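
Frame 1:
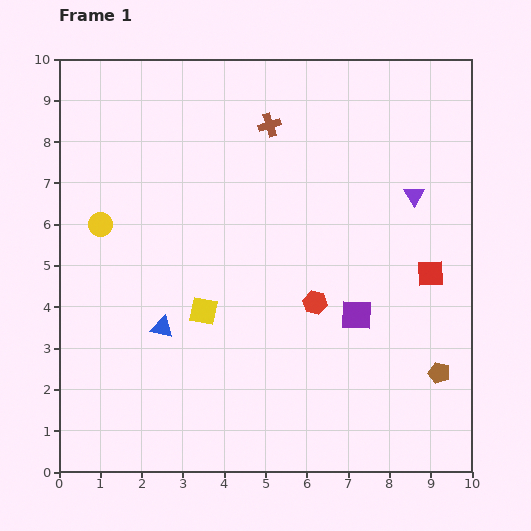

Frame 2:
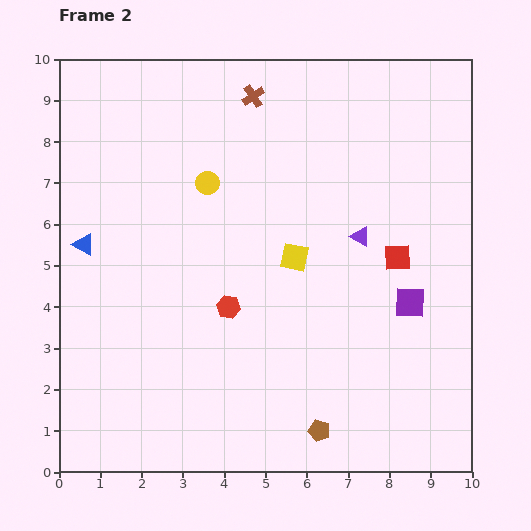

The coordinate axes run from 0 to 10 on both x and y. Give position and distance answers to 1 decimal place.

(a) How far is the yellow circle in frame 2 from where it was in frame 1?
2.8

The yellow circle moved from (1.0, 6.0) to (3.6, 7.0), a distance of √(2.6² + 1.0²) ≈ 2.8.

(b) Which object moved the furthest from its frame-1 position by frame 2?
the brown pentagon

(moved 3.2; next 2.8)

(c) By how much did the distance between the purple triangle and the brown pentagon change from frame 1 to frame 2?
+0.5

Distance in frame 1: 4.3. Distance in frame 2: 4.8.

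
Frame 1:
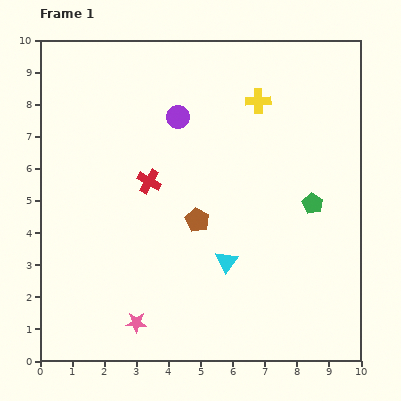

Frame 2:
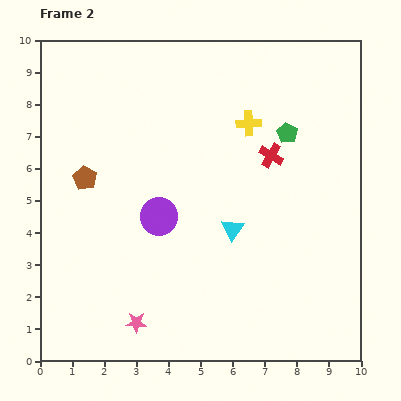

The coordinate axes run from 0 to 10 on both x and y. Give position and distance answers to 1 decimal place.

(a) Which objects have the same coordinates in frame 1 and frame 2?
the pink star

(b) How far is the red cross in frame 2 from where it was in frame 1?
3.9

The red cross moved from (3.4, 5.6) to (7.2, 6.4), a distance of √(3.8² + 0.8²) ≈ 3.9.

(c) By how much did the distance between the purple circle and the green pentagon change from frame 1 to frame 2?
-0.2

Distance in frame 1: 5.0. Distance in frame 2: 4.8.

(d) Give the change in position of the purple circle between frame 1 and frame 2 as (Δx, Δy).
(-0.6, -3.1)

The purple circle was at (4.3, 7.6) in frame 1 and (3.7, 4.5) in frame 2.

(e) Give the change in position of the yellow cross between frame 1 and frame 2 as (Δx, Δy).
(-0.3, -0.7)

The yellow cross was at (6.8, 8.1) in frame 1 and (6.5, 7.4) in frame 2.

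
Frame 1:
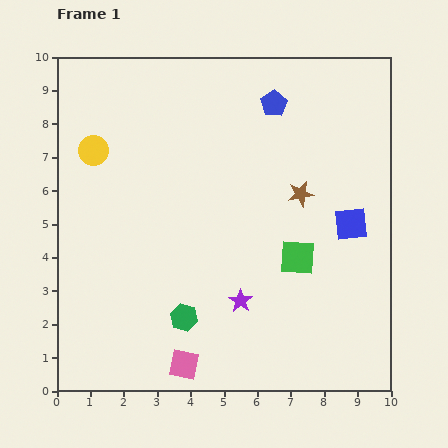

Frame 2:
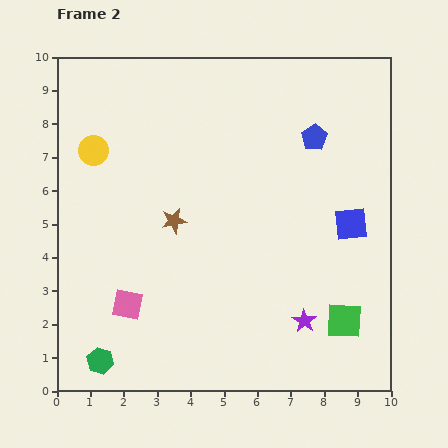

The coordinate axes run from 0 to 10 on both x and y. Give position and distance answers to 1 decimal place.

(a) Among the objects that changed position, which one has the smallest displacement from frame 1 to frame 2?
the blue pentagon

(moved 1.6)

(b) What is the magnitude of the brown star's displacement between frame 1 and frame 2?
3.9

The brown star moved from (7.3, 5.9) to (3.5, 5.1), a distance of √(3.8² + 0.8²) ≈ 3.9.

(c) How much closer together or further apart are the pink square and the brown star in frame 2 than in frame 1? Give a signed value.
-3.3

Distance in frame 1: 6.2. Distance in frame 2: 2.9.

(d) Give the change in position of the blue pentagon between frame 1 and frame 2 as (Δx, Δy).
(1.2, -1.0)

The blue pentagon was at (6.5, 8.6) in frame 1 and (7.7, 7.6) in frame 2.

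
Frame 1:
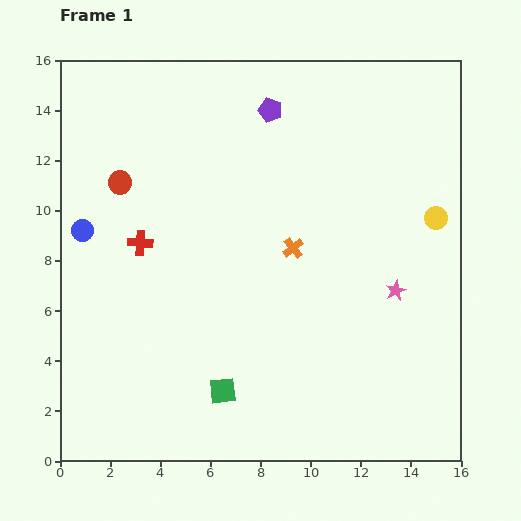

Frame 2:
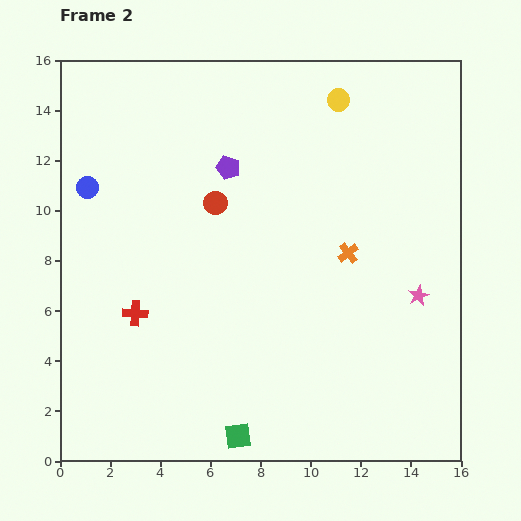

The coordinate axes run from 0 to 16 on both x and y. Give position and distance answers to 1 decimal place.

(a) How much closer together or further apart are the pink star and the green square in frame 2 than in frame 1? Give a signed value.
+1.1

Distance in frame 1: 8.0. Distance in frame 2: 9.1.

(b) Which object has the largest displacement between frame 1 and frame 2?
the yellow circle

(moved 6.1; next 3.9)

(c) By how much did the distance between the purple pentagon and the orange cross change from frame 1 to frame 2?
+0.3

Distance in frame 1: 5.6. Distance in frame 2: 5.9.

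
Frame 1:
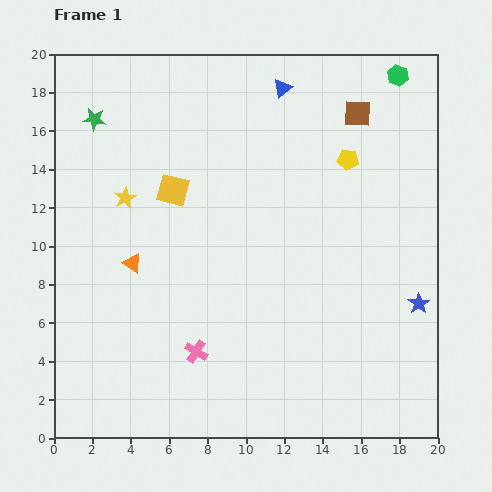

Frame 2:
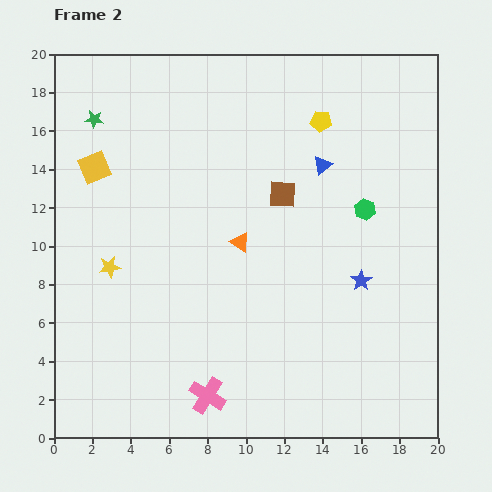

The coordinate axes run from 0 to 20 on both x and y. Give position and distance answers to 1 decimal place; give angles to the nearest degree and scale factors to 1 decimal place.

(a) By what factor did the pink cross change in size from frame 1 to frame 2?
1.6×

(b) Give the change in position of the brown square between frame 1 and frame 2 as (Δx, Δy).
(-3.9, -4.2)

The brown square was at (15.8, 16.9) in frame 1 and (11.9, 12.7) in frame 2.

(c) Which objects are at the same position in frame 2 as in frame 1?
the green star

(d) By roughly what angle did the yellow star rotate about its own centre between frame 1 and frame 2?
19° clockwise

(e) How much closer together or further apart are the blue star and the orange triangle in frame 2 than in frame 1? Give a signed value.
-8.4

Distance in frame 1: 15.0. Distance in frame 2: 6.6.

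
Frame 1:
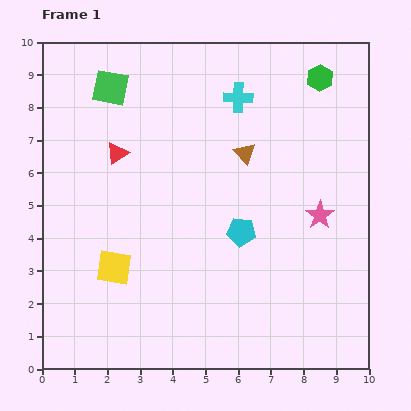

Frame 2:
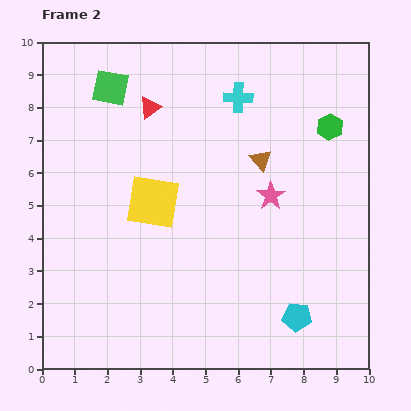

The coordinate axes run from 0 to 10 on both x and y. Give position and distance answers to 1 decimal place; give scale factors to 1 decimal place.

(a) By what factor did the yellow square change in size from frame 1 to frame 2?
1.5×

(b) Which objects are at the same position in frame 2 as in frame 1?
the cyan cross, the green square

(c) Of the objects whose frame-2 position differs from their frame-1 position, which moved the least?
the brown triangle

(moved 0.5)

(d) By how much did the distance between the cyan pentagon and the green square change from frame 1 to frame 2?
+3.1

Distance in frame 1: 5.9. Distance in frame 2: 9.0.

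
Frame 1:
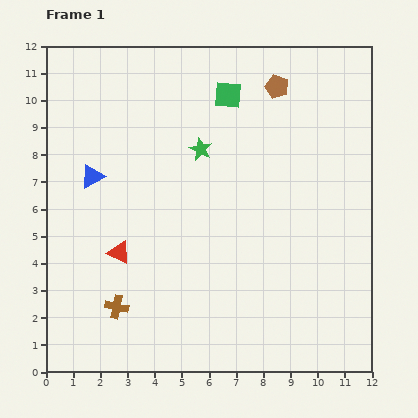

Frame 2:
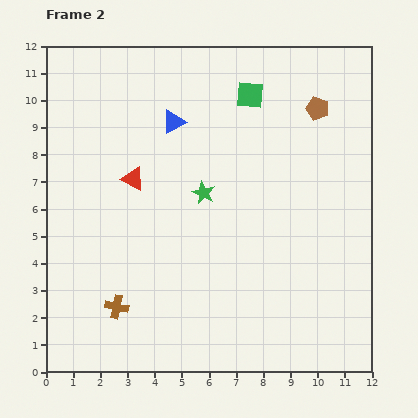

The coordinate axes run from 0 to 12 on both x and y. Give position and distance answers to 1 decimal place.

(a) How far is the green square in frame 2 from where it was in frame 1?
0.8

The green square moved from (6.7, 10.2) to (7.5, 10.2), a distance of √(0.8² + 0.0²) ≈ 0.8.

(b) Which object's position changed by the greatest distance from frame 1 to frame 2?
the blue triangle

(moved 3.6; next 2.7)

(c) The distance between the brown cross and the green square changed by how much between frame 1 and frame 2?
+0.4

Distance in frame 1: 8.8. Distance in frame 2: 9.2.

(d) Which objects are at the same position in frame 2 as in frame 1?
the brown cross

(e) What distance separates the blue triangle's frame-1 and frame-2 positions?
3.6

The blue triangle moved from (1.7, 7.2) to (4.7, 9.2), a distance of √(3.0² + 2.0²) ≈ 3.6.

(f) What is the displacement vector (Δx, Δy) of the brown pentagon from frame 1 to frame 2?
(1.5, -0.8)

The brown pentagon was at (8.5, 10.5) in frame 1 and (10.0, 9.7) in frame 2.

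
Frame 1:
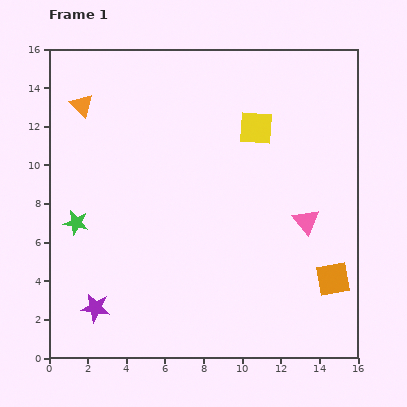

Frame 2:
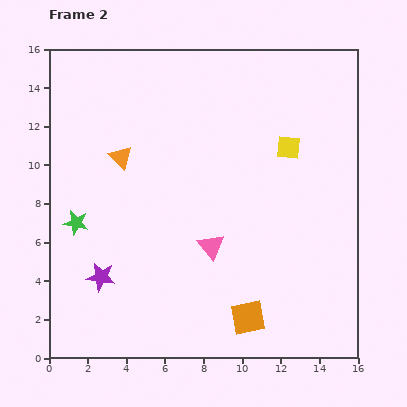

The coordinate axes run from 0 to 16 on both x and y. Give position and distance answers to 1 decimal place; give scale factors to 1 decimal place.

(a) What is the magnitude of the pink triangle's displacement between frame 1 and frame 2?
5.1

The pink triangle moved from (13.3, 7.1) to (8.4, 5.8), a distance of √(4.9² + 1.3²) ≈ 5.1.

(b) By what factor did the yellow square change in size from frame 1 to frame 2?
0.7×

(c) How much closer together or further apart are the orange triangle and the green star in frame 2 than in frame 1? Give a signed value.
-2.0

Distance in frame 1: 6.1. Distance in frame 2: 4.1.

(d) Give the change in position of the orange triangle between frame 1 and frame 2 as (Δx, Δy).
(2.0, -2.7)

The orange triangle was at (1.7, 13.1) in frame 1 and (3.7, 10.4) in frame 2.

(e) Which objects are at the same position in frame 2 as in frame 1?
the green star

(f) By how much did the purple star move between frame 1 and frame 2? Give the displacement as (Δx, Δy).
(0.3, 1.6)

The purple star was at (2.4, 2.6) in frame 1 and (2.7, 4.2) in frame 2.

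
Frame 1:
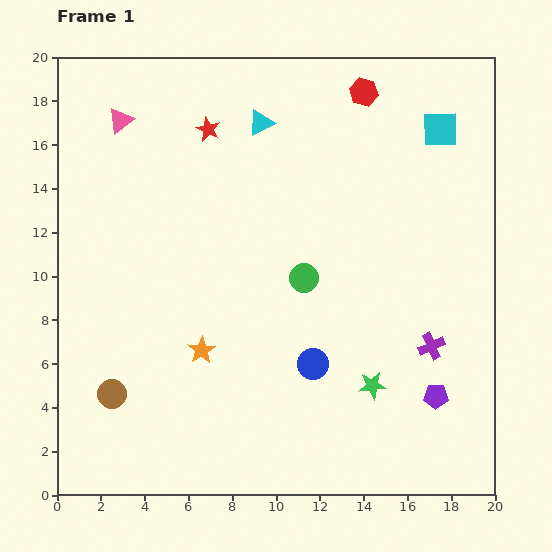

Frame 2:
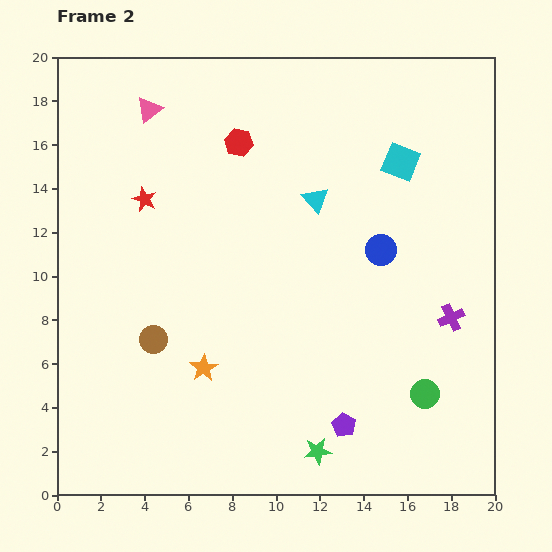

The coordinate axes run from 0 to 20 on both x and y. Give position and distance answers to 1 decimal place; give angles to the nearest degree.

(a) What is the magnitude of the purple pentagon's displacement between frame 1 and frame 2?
4.4

The purple pentagon moved from (17.3, 4.5) to (13.1, 3.2), a distance of √(4.2² + 1.3²) ≈ 4.4.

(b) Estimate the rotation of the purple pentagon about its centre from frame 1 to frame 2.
28° clockwise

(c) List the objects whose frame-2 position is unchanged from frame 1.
none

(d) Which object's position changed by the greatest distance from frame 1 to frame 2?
the green circle

(moved 7.6; next 6.1)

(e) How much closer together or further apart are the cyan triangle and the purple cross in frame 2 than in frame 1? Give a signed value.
-4.6

Distance in frame 1: 12.8. Distance in frame 2: 8.2.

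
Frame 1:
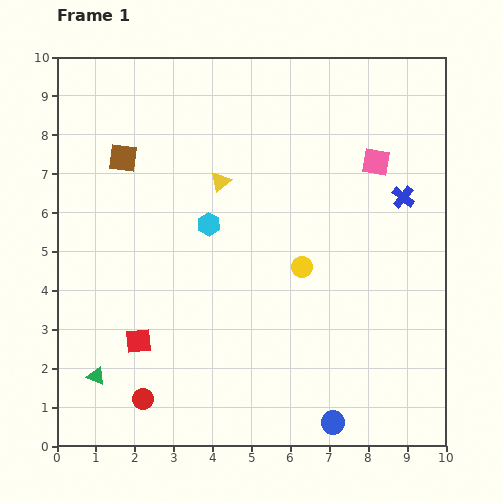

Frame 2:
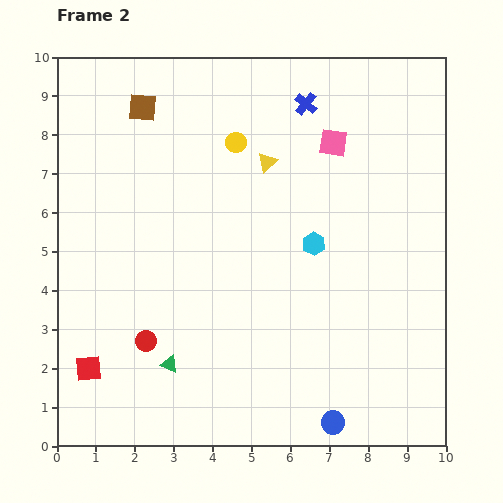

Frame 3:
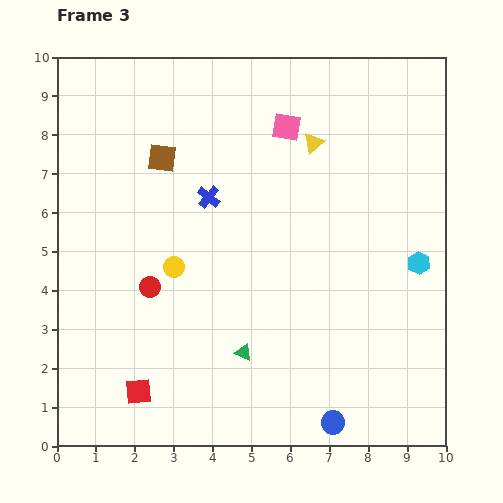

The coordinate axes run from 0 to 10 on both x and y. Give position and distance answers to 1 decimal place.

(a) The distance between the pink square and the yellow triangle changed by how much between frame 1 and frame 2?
-2.2

Distance in frame 1: 4.0. Distance in frame 2: 1.8.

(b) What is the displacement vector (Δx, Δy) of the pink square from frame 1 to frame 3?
(-2.3, 0.9)

The pink square was at (8.2, 7.3) in frame 1 and (5.9, 8.2) in frame 3.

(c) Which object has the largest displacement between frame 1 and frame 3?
the cyan hexagon

(moved 5.5; next 5.0)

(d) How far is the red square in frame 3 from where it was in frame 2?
1.4

The red square moved from (0.8, 2.0) to (2.1, 1.4), a distance of √(1.3² + 0.6²) ≈ 1.4.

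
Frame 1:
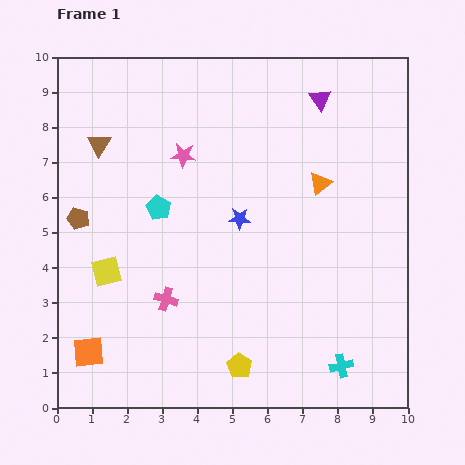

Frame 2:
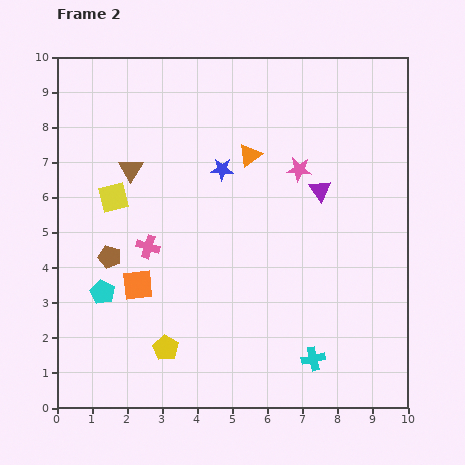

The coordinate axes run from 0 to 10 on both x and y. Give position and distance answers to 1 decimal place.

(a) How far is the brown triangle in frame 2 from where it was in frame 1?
1.1

The brown triangle moved from (1.2, 7.5) to (2.1, 6.8), a distance of √(0.9² + 0.7²) ≈ 1.1.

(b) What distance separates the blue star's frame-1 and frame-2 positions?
1.5

The blue star moved from (5.2, 5.4) to (4.7, 6.8), a distance of √(0.5² + 1.4²) ≈ 1.5.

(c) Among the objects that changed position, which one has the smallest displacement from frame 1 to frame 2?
the cyan cross

(moved 0.8)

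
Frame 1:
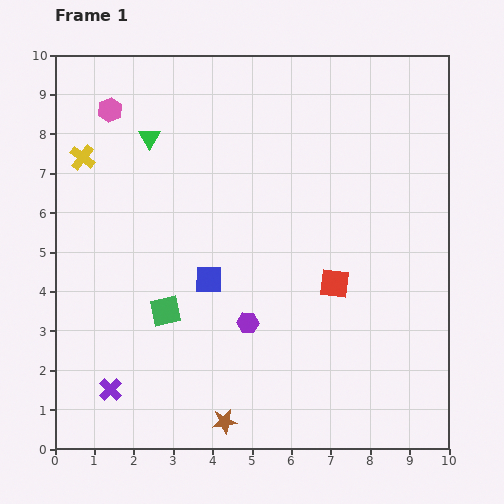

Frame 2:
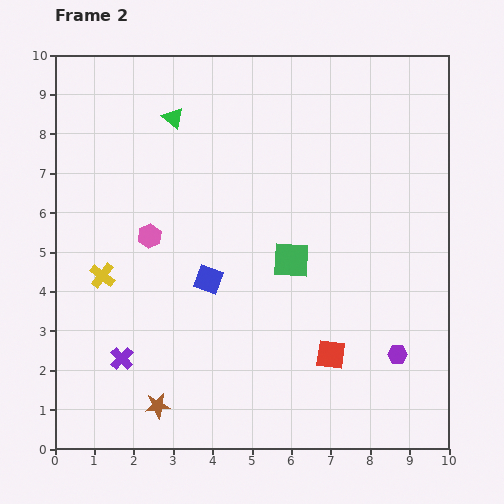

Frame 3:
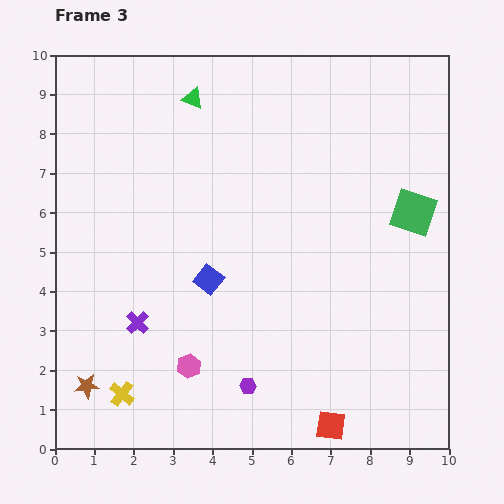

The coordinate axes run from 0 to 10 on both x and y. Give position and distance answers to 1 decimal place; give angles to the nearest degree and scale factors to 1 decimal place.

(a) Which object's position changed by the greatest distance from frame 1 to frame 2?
the purple hexagon

(moved 3.9; next 3.5)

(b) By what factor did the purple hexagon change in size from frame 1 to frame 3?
0.8×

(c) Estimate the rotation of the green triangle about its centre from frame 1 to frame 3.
38° counter-clockwise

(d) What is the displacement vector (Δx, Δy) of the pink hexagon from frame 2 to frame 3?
(1.0, -3.3)

The pink hexagon was at (2.4, 5.4) in frame 2 and (3.4, 2.1) in frame 3.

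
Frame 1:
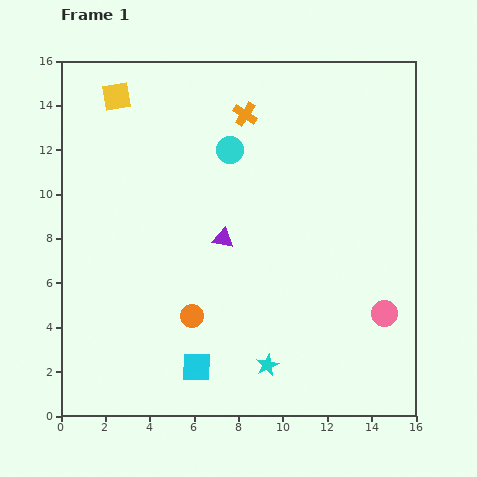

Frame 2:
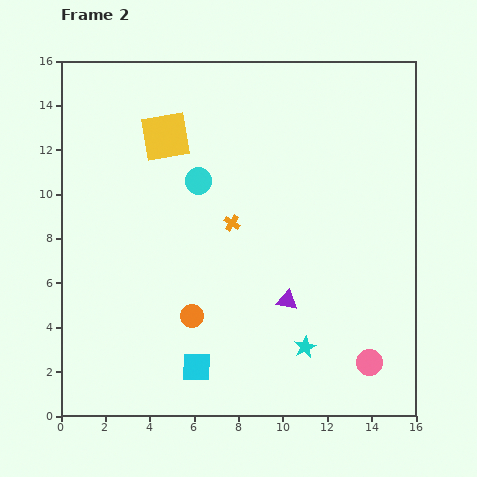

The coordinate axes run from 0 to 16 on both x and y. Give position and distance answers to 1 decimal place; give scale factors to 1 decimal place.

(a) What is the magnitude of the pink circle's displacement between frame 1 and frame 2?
2.3

The pink circle moved from (14.6, 4.6) to (13.9, 2.4), a distance of √(0.7² + 2.2²) ≈ 2.3.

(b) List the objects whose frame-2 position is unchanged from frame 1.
the orange circle, the cyan square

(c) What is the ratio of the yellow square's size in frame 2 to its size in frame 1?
1.7×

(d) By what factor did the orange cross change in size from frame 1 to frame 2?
0.7×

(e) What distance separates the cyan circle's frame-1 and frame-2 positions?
2.0

The cyan circle moved from (7.6, 12.0) to (6.2, 10.6), a distance of √(1.4² + 1.4²) ≈ 2.0.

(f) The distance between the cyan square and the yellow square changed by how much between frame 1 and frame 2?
-2.2

Distance in frame 1: 12.7. Distance in frame 2: 10.5.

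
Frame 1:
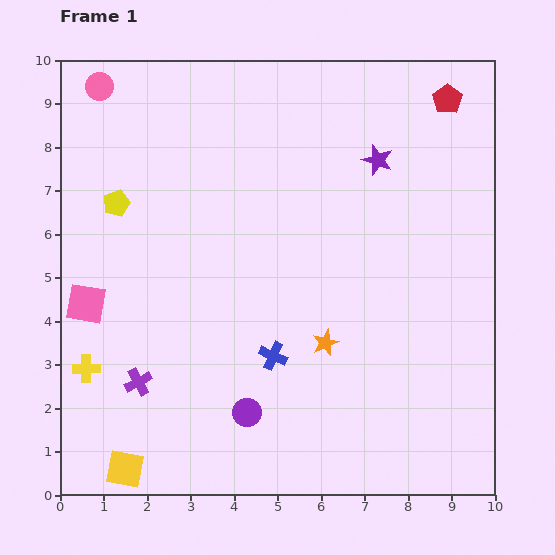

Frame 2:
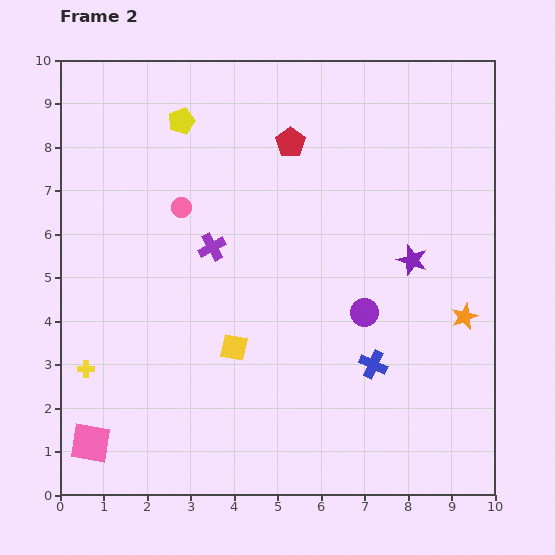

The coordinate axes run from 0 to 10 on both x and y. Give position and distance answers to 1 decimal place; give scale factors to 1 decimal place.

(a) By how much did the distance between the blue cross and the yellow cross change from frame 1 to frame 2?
+2.3

Distance in frame 1: 4.3. Distance in frame 2: 6.6.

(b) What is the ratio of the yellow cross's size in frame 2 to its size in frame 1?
0.6×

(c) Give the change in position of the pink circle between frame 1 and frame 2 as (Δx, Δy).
(1.9, -2.8)

The pink circle was at (0.9, 9.4) in frame 1 and (2.8, 6.6) in frame 2.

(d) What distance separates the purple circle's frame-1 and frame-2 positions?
3.5

The purple circle moved from (4.3, 1.9) to (7.0, 4.2), a distance of √(2.7² + 2.3²) ≈ 3.5.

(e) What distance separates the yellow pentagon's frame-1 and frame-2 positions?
2.4

The yellow pentagon moved from (1.3, 6.7) to (2.8, 8.6), a distance of √(1.5² + 1.9²) ≈ 2.4.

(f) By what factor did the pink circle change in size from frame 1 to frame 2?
0.7×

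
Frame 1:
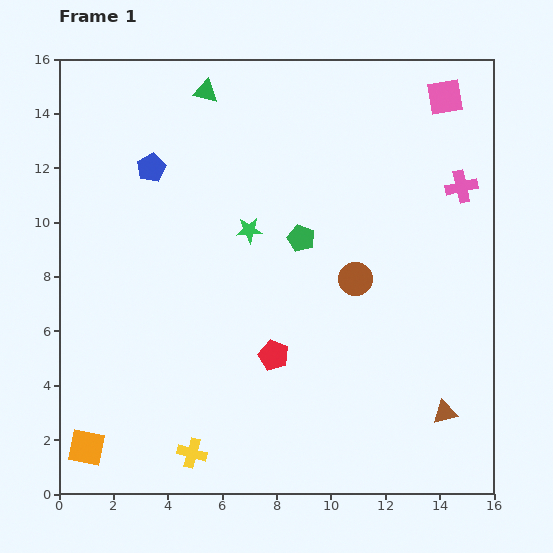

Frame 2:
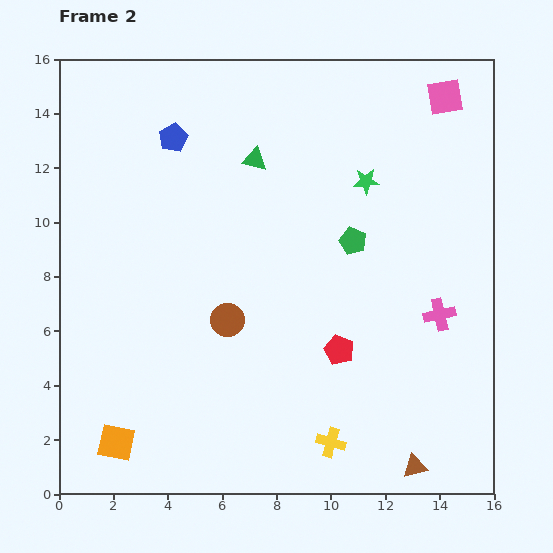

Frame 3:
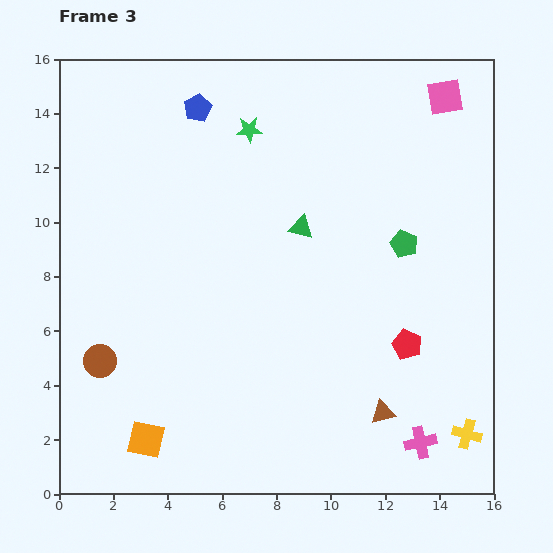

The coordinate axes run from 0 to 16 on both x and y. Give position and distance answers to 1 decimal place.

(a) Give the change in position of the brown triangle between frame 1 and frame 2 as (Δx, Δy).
(-1.1, -2.0)

The brown triangle was at (14.2, 3.0) in frame 1 and (13.1, 1.0) in frame 2.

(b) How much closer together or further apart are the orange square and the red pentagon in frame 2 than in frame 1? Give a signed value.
+1.2

Distance in frame 1: 7.7. Distance in frame 2: 8.9.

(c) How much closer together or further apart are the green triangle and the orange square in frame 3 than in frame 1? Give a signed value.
-4.1

Distance in frame 1: 13.8. Distance in frame 3: 9.7.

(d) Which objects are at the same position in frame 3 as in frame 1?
the pink square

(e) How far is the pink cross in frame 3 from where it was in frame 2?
4.8

The pink cross moved from (14.0, 6.6) to (13.3, 1.9), a distance of √(0.7² + 4.7²) ≈ 4.8.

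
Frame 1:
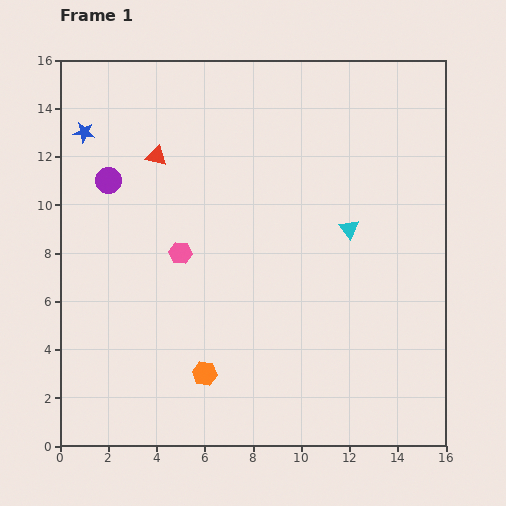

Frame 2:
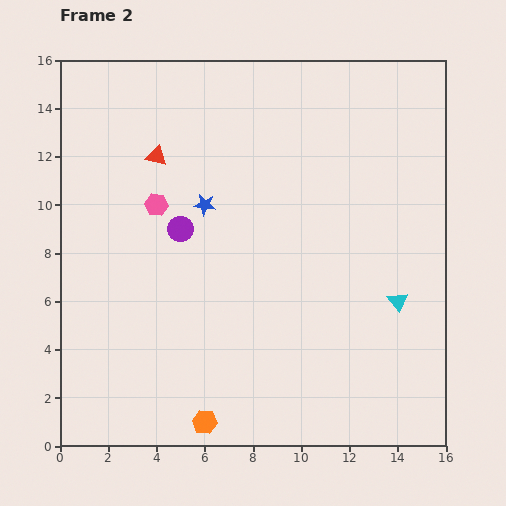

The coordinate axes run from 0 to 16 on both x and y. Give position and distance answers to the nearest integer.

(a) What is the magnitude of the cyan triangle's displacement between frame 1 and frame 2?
4

The cyan triangle moved from (12, 9) to (14, 6), a distance of √(2² + 3²) ≈ 4.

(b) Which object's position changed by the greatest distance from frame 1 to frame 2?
the blue star

(moved 6; next 4)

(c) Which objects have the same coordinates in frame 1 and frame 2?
the red triangle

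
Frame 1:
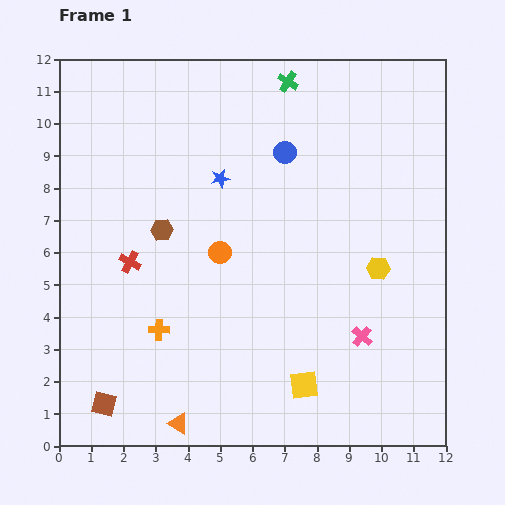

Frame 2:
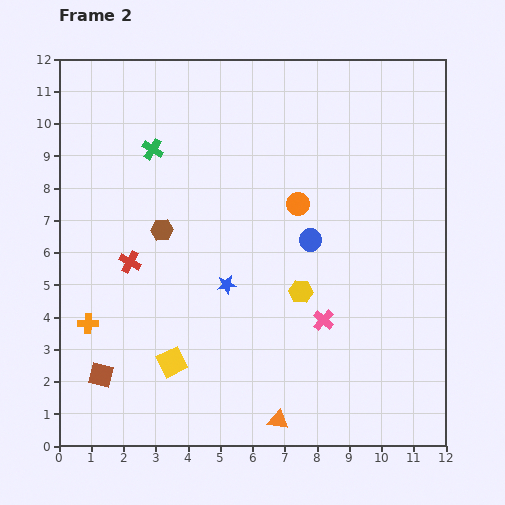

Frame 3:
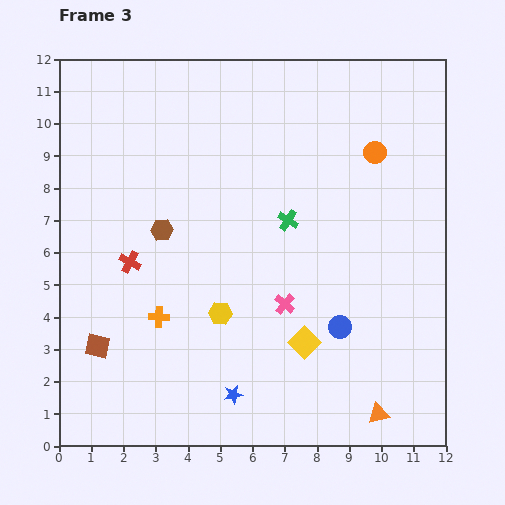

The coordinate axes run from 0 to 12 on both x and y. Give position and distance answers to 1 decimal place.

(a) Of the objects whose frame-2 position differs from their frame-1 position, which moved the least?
the brown square

(moved 0.9)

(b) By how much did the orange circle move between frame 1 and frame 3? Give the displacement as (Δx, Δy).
(4.8, 3.1)

The orange circle was at (5.0, 6.0) in frame 1 and (9.8, 9.1) in frame 3.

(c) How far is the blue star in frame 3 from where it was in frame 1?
6.7

The blue star moved from (5.0, 8.3) to (5.4, 1.6), a distance of √(0.4² + 6.7²) ≈ 6.7.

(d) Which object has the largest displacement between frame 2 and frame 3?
the green cross

(moved 4.7; next 4.1)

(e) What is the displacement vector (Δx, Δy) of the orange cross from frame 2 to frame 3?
(2.2, 0.2)

The orange cross was at (0.9, 3.8) in frame 2 and (3.1, 4.0) in frame 3.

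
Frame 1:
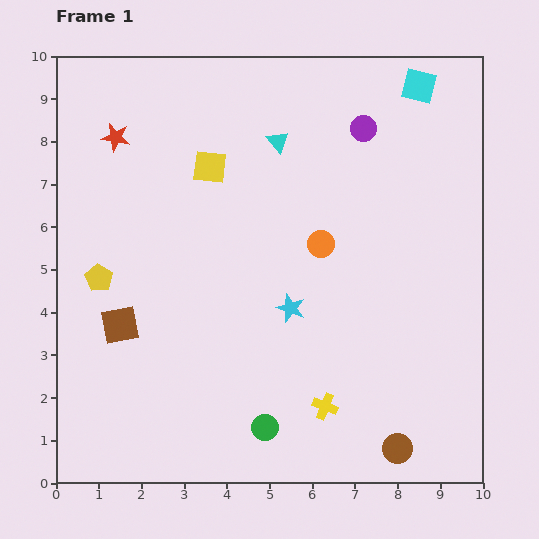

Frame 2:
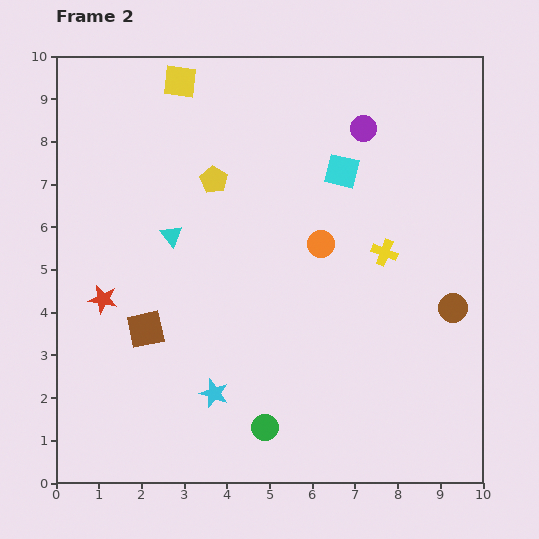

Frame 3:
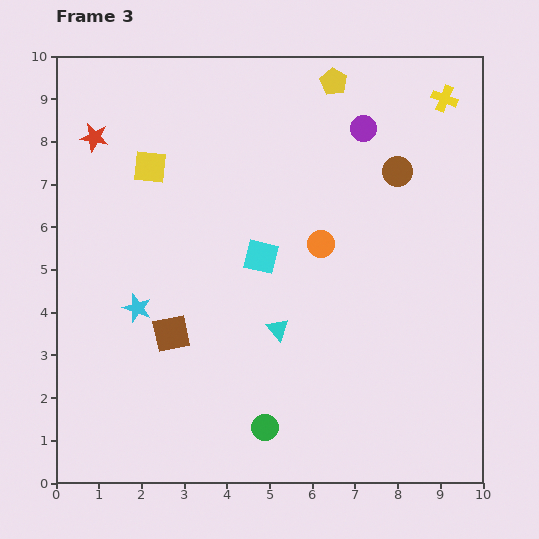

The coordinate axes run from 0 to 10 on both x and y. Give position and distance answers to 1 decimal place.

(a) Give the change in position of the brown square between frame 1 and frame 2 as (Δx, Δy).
(0.6, -0.1)

The brown square was at (1.5, 3.7) in frame 1 and (2.1, 3.6) in frame 2.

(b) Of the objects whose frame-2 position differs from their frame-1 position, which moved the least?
the brown square

(moved 0.6)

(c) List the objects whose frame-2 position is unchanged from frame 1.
the orange circle, the purple circle, the green circle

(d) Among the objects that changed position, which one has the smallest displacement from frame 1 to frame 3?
the red star

(moved 0.5)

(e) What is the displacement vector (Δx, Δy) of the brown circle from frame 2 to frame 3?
(-1.3, 3.2)

The brown circle was at (9.3, 4.1) in frame 2 and (8.0, 7.3) in frame 3.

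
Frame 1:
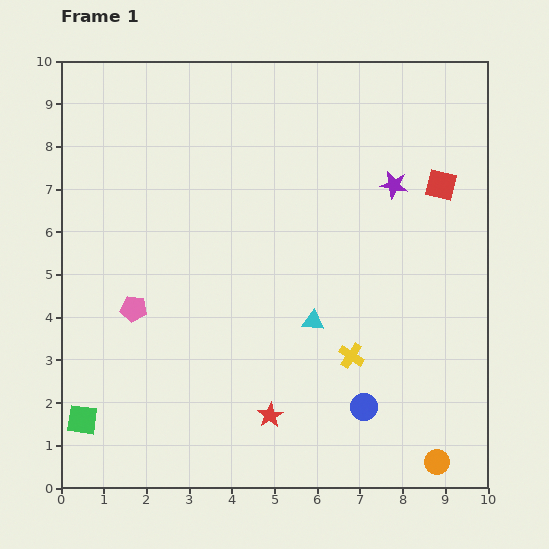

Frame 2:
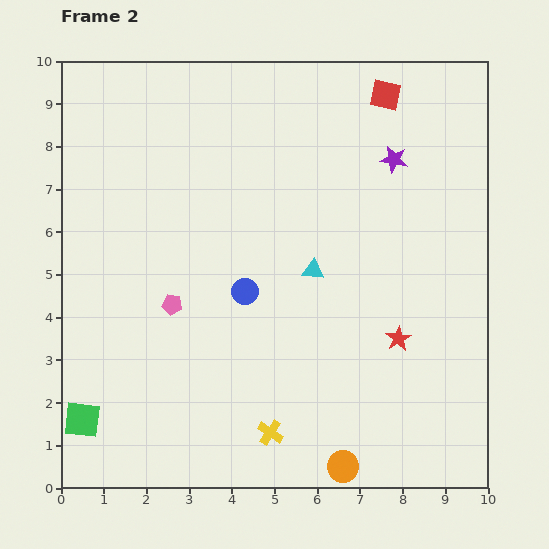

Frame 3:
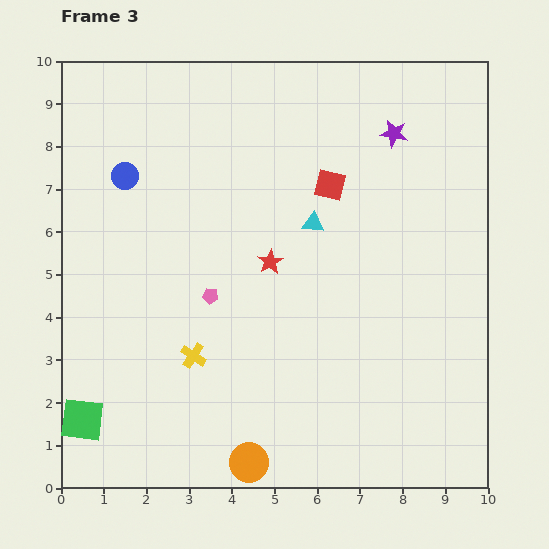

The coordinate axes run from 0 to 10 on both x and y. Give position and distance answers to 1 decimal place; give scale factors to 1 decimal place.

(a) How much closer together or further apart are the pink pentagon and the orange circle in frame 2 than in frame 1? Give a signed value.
-2.5

Distance in frame 1: 8.0. Distance in frame 2: 5.5.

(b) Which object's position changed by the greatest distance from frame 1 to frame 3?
the blue circle

(moved 7.8; next 4.4)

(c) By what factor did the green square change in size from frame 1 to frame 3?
1.4×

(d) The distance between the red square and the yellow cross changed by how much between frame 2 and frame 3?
-3.2

Distance in frame 2: 8.3. Distance in frame 3: 5.1.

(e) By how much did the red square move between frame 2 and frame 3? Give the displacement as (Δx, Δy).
(-1.3, -2.1)

The red square was at (7.6, 9.2) in frame 2 and (6.3, 7.1) in frame 3.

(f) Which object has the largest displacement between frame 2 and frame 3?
the blue circle

(moved 3.9; next 3.5)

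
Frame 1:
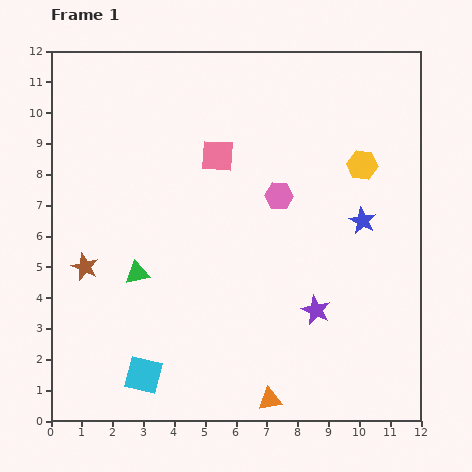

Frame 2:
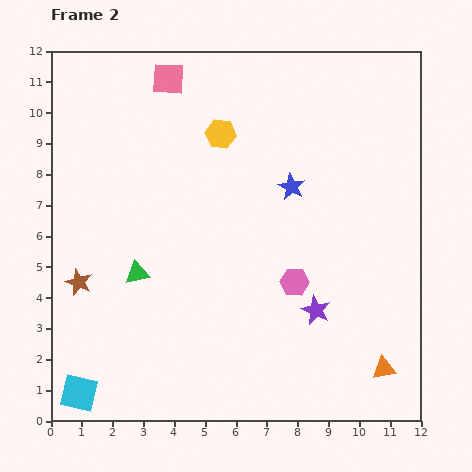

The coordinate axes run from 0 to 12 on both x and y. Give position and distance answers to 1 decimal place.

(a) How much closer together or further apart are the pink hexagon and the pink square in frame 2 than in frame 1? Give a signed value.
+5.4

Distance in frame 1: 2.4. Distance in frame 2: 7.8.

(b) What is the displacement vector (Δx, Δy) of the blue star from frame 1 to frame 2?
(-2.3, 1.1)

The blue star was at (10.1, 6.5) in frame 1 and (7.8, 7.6) in frame 2.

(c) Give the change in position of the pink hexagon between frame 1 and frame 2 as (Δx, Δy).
(0.5, -2.8)

The pink hexagon was at (7.4, 7.3) in frame 1 and (7.9, 4.5) in frame 2.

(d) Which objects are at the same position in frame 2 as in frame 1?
the green triangle, the purple star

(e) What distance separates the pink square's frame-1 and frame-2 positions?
3.0

The pink square moved from (5.4, 8.6) to (3.8, 11.1), a distance of √(1.6² + 2.5²) ≈ 3.0.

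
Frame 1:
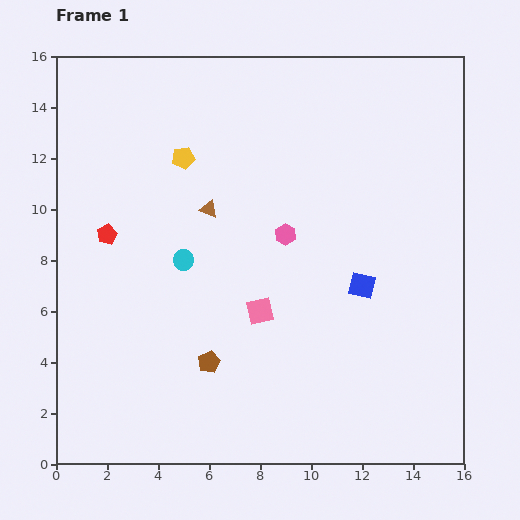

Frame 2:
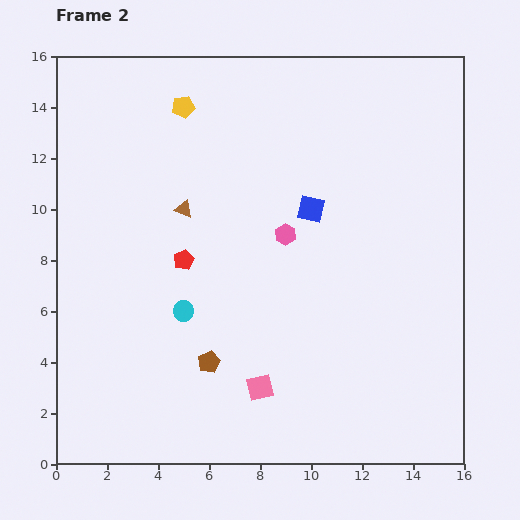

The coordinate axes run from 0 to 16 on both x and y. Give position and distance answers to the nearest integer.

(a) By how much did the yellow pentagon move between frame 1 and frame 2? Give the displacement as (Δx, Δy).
(0, 2)

The yellow pentagon was at (5, 12) in frame 1 and (5, 14) in frame 2.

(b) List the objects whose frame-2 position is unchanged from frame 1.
the brown pentagon, the pink hexagon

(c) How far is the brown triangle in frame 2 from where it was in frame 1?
1

The brown triangle moved from (6, 10) to (5, 10), a distance of √(1² + 0²) ≈ 1.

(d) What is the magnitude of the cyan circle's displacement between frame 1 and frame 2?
2

The cyan circle moved from (5, 8) to (5, 6), a distance of √(0² + 2²) ≈ 2.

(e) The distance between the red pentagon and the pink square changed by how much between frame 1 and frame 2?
-1

Distance in frame 1: 7. Distance in frame 2: 6.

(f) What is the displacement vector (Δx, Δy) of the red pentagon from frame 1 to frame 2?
(3, -1)

The red pentagon was at (2, 9) in frame 1 and (5, 8) in frame 2.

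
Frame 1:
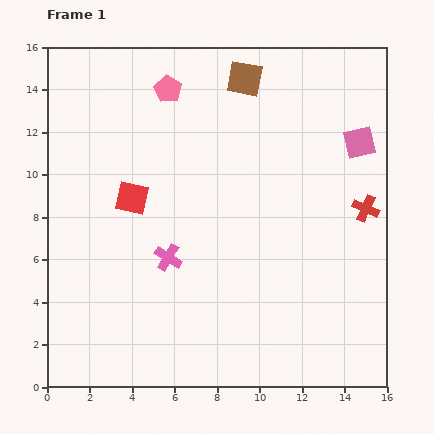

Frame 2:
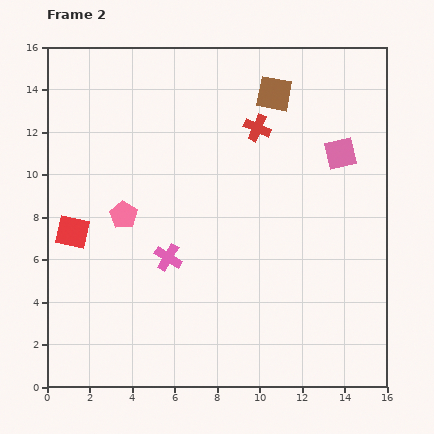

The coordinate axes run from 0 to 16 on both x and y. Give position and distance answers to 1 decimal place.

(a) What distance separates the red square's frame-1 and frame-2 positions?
3.2

The red square moved from (4.0, 8.9) to (1.2, 7.3), a distance of √(2.8² + 1.6²) ≈ 3.2.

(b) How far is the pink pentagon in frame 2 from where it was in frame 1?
6.3

The pink pentagon moved from (5.7, 14.0) to (3.6, 8.1), a distance of √(2.1² + 5.9²) ≈ 6.3.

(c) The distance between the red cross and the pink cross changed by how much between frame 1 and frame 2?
-2.2

Distance in frame 1: 9.6. Distance in frame 2: 7.4.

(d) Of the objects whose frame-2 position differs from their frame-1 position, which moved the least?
the pink square

(moved 1.0)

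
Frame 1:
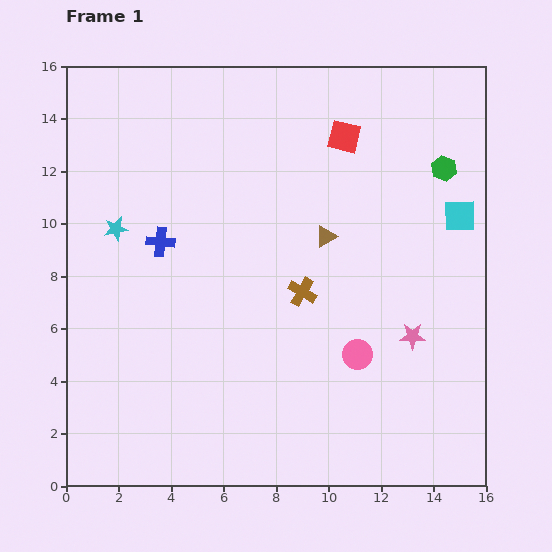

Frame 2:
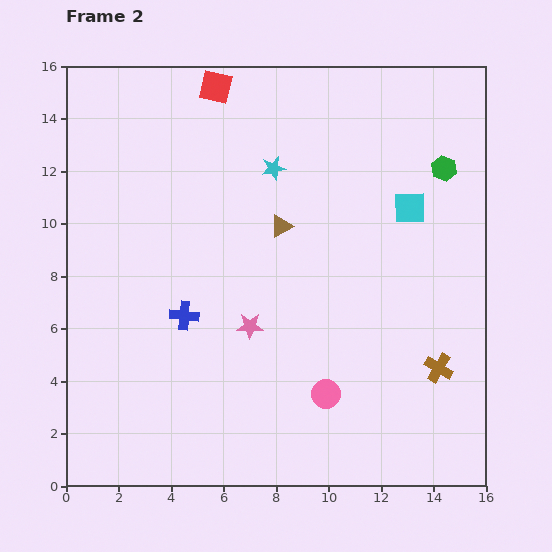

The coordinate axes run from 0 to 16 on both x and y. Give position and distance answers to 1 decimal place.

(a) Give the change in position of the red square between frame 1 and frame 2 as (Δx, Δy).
(-4.9, 1.9)

The red square was at (10.6, 13.3) in frame 1 and (5.7, 15.2) in frame 2.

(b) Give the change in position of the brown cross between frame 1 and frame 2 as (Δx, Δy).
(5.2, -2.9)

The brown cross was at (9.0, 7.4) in frame 1 and (14.2, 4.5) in frame 2.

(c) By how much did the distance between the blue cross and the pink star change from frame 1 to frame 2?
-7.8

Distance in frame 1: 10.3. Distance in frame 2: 2.5.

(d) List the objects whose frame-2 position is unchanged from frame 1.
the green hexagon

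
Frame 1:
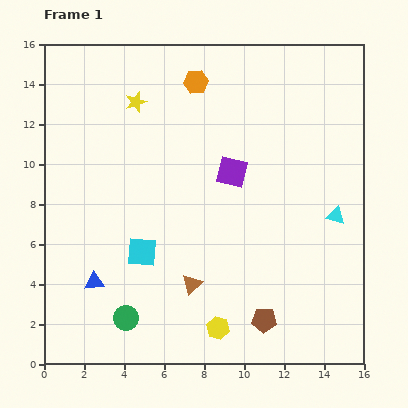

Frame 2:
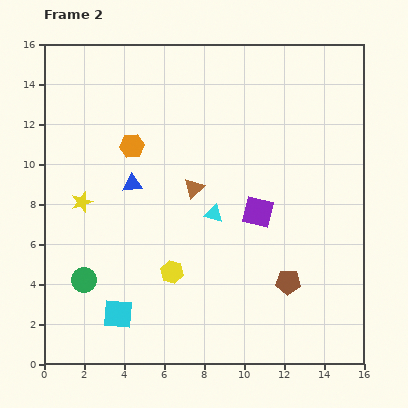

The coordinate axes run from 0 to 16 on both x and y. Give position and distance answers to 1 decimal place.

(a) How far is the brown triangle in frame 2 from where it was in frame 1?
4.8

The brown triangle moved from (7.4, 4.0) to (7.5, 8.8), a distance of √(0.1² + 4.8²) ≈ 4.8.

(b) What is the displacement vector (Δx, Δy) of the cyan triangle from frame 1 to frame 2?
(-6.1, 0.1)

The cyan triangle was at (14.6, 7.4) in frame 1 and (8.5, 7.5) in frame 2.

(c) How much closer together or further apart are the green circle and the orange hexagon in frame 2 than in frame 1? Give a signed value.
-5.2

Distance in frame 1: 12.3. Distance in frame 2: 7.1.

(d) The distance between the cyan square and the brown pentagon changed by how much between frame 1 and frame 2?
+1.6

Distance in frame 1: 7.0. Distance in frame 2: 8.6.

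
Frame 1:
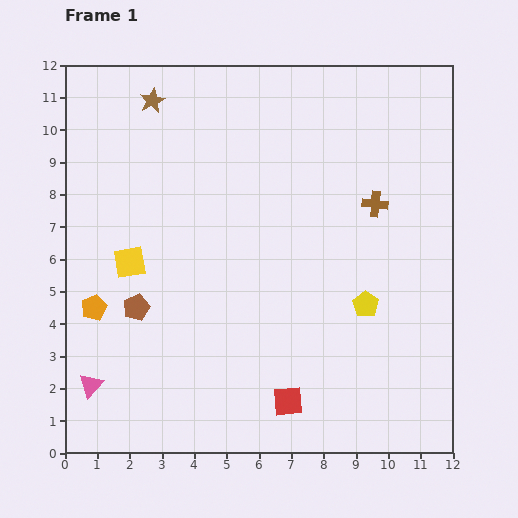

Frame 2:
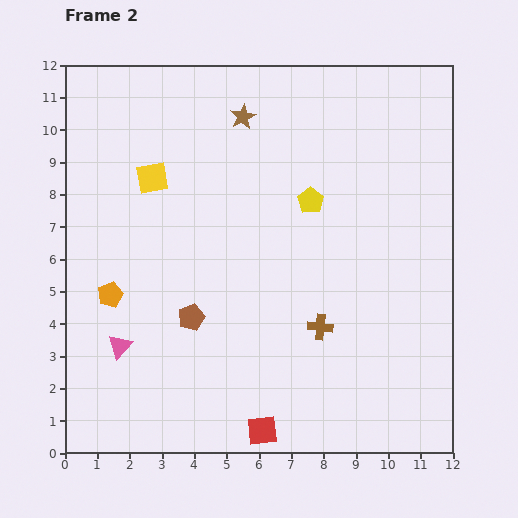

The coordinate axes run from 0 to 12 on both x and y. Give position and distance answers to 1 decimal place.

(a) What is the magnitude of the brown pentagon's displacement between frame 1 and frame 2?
1.7

The brown pentagon moved from (2.2, 4.5) to (3.9, 4.2), a distance of √(1.7² + 0.3²) ≈ 1.7.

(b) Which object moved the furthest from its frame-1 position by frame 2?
the brown cross

(moved 4.2; next 3.6)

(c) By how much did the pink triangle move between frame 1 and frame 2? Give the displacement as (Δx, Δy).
(0.9, 1.2)

The pink triangle was at (0.8, 2.1) in frame 1 and (1.7, 3.3) in frame 2.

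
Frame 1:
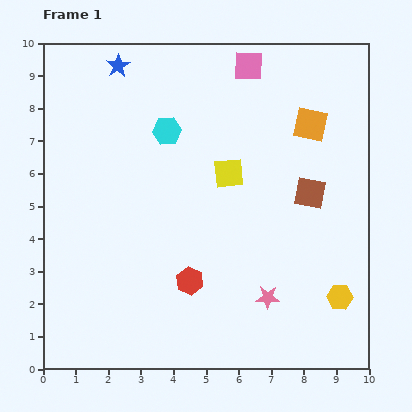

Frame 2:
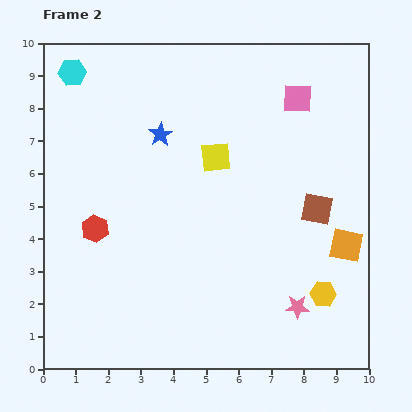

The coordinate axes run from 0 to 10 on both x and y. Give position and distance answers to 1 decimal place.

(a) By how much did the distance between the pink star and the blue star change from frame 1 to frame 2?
-1.7

Distance in frame 1: 8.5. Distance in frame 2: 6.8.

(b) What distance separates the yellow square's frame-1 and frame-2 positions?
0.6

The yellow square moved from (5.7, 6.0) to (5.3, 6.5), a distance of √(0.4² + 0.5²) ≈ 0.6.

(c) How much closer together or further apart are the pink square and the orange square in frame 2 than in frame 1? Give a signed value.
+2.1

Distance in frame 1: 2.6. Distance in frame 2: 4.7.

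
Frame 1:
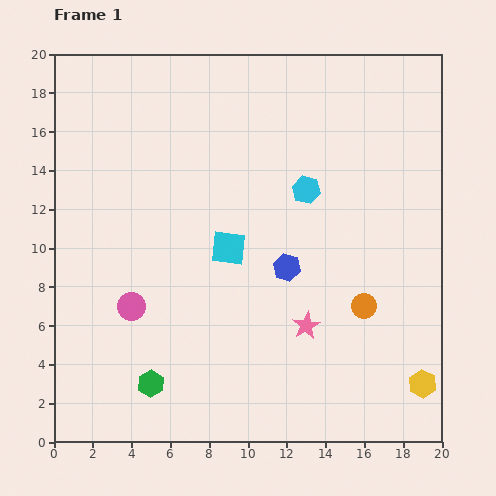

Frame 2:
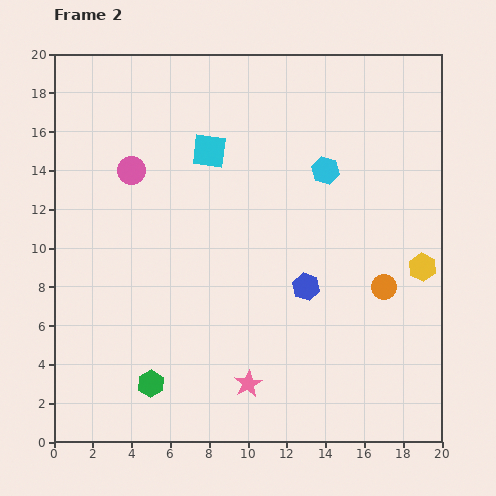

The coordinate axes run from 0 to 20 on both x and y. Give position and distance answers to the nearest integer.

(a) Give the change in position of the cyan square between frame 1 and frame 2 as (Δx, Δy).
(-1, 5)

The cyan square was at (9, 10) in frame 1 and (8, 15) in frame 2.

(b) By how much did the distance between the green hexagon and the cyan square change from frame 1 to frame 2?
+4

Distance in frame 1: 8. Distance in frame 2: 12.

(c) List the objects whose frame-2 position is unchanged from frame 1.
the green hexagon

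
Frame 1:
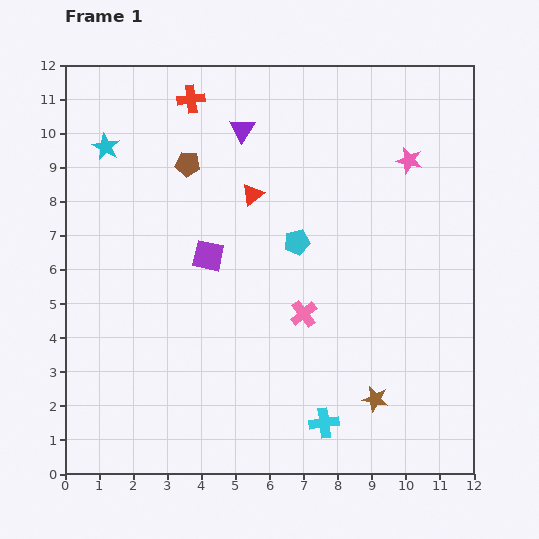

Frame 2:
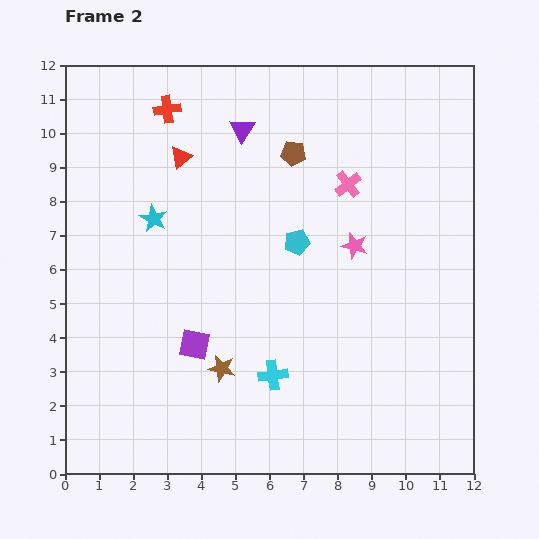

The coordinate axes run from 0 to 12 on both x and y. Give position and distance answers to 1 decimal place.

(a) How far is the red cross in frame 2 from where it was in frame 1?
0.8

The red cross moved from (3.7, 11.0) to (3.0, 10.7), a distance of √(0.7² + 0.3²) ≈ 0.8.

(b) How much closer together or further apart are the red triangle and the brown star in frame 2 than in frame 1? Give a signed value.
-0.7

Distance in frame 1: 7.0. Distance in frame 2: 6.3.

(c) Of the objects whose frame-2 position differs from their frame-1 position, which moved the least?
the red cross

(moved 0.8)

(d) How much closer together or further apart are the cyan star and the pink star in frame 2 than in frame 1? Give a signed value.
-2.9

Distance in frame 1: 8.9. Distance in frame 2: 6.0.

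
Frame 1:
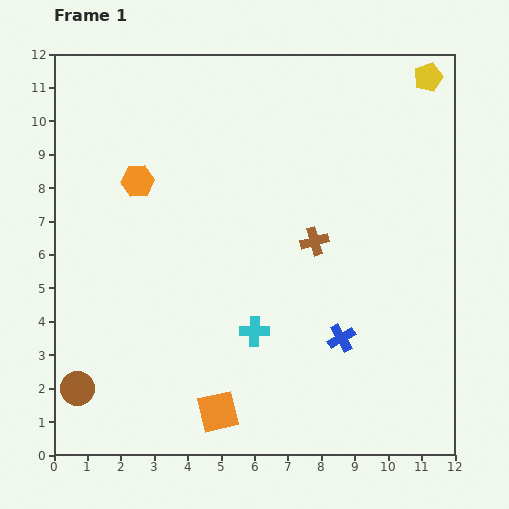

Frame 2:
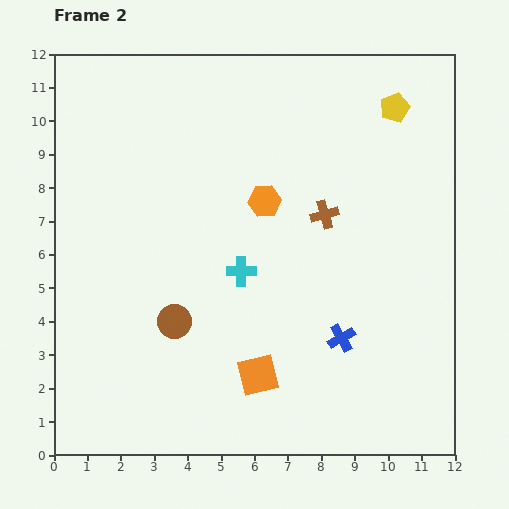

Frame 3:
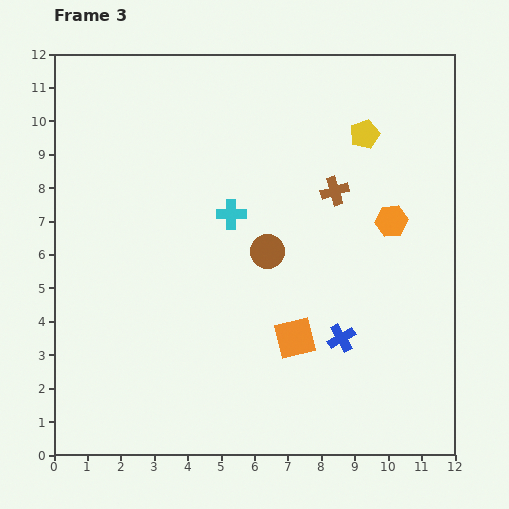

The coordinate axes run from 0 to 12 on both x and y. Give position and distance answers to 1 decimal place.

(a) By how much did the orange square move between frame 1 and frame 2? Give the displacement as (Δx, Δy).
(1.2, 1.1)

The orange square was at (4.9, 1.3) in frame 1 and (6.1, 2.4) in frame 2.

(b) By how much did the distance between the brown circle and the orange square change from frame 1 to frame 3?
-1.6

Distance in frame 1: 4.3. Distance in frame 3: 2.7.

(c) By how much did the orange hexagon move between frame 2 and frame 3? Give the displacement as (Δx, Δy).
(3.8, -0.6)

The orange hexagon was at (6.3, 7.6) in frame 2 and (10.1, 7.0) in frame 3.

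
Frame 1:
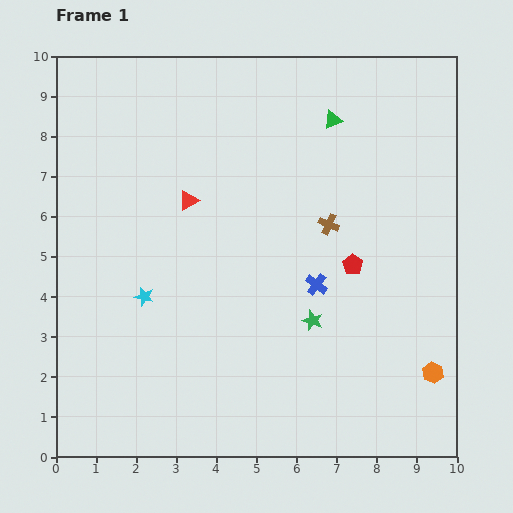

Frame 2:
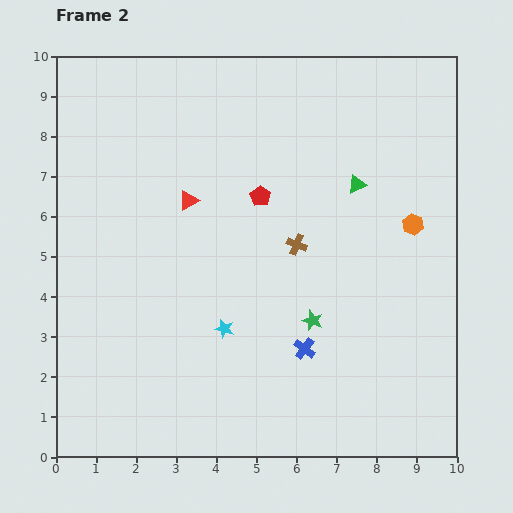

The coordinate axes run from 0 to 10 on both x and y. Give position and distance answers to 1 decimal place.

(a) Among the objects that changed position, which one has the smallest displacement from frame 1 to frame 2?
the brown cross

(moved 0.9)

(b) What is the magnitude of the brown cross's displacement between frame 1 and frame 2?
0.9

The brown cross moved from (6.8, 5.8) to (6.0, 5.3), a distance of √(0.8² + 0.5²) ≈ 0.9.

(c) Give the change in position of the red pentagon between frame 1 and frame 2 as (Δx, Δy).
(-2.3, 1.7)

The red pentagon was at (7.4, 4.8) in frame 1 and (5.1, 6.5) in frame 2.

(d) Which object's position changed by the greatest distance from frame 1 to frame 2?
the orange hexagon

(moved 3.7; next 2.9)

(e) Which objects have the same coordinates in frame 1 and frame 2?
the red triangle, the green star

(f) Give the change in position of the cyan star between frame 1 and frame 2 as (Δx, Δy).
(2.0, -0.8)

The cyan star was at (2.2, 4.0) in frame 1 and (4.2, 3.2) in frame 2.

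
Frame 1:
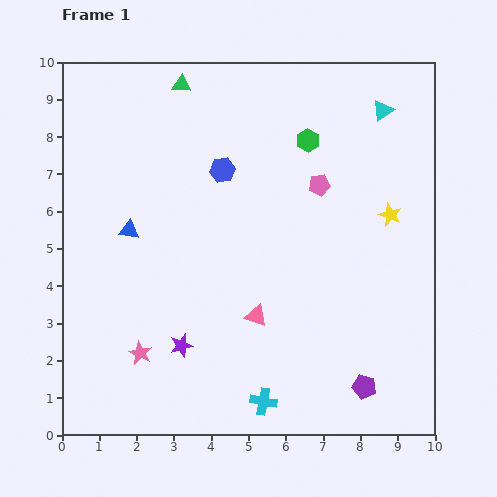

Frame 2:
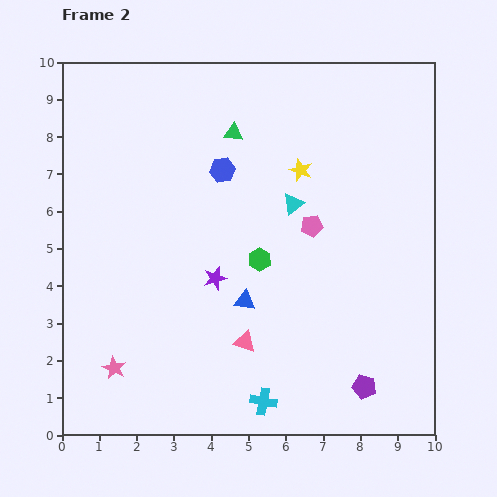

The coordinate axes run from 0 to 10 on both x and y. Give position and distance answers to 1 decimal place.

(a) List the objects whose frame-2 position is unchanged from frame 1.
the purple pentagon, the cyan cross, the blue hexagon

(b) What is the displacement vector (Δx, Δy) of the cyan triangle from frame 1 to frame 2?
(-2.4, -2.5)

The cyan triangle was at (8.6, 8.7) in frame 1 and (6.2, 6.2) in frame 2.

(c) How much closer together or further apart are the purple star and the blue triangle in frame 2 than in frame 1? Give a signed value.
-2.4

Distance in frame 1: 3.4. Distance in frame 2: 1.0.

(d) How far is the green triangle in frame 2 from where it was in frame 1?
1.9

The green triangle moved from (3.2, 9.4) to (4.6, 8.1), a distance of √(1.4² + 1.3²) ≈ 1.9.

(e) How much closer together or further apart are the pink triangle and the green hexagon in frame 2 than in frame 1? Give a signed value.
-2.7

Distance in frame 1: 4.9. Distance in frame 2: 2.2.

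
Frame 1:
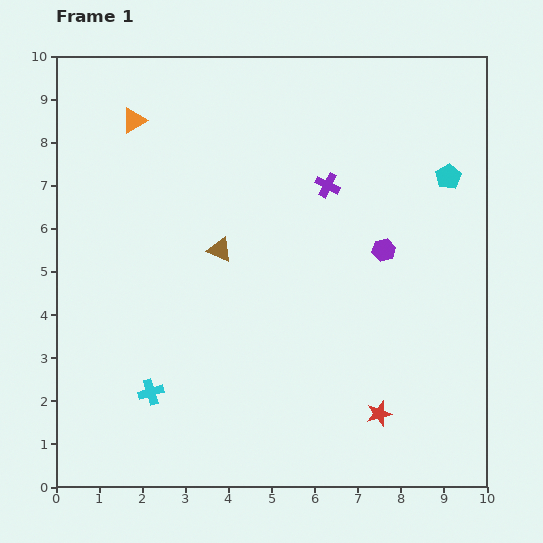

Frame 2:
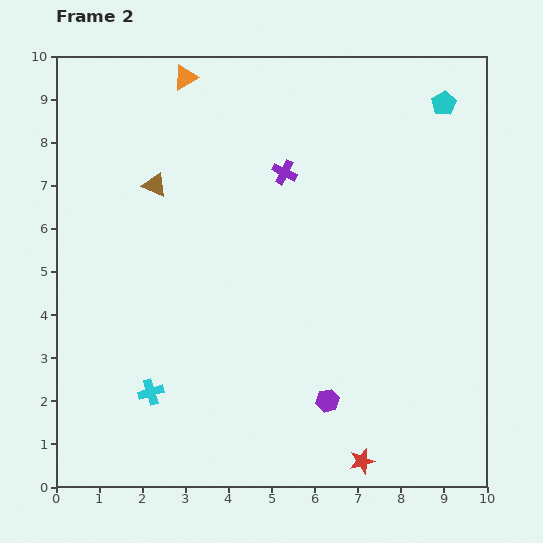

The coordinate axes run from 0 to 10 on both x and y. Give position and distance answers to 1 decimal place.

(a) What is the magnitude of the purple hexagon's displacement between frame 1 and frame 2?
3.7

The purple hexagon moved from (7.6, 5.5) to (6.3, 2.0), a distance of √(1.3² + 3.5²) ≈ 3.7.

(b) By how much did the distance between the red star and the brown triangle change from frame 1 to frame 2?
+2.7

Distance in frame 1: 5.3. Distance in frame 2: 8.0.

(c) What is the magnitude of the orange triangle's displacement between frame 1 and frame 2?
1.6

The orange triangle moved from (1.8, 8.5) to (3.0, 9.5), a distance of √(1.2² + 1.0²) ≈ 1.6.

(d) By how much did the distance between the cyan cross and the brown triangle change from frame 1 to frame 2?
+1.1

Distance in frame 1: 3.7. Distance in frame 2: 4.8.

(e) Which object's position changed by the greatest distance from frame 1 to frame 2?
the purple hexagon

(moved 3.7; next 2.1)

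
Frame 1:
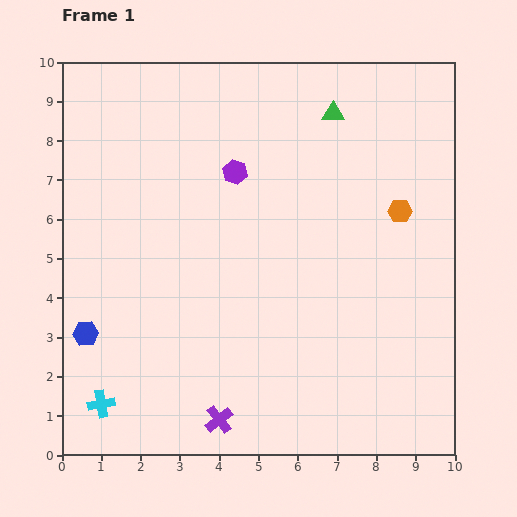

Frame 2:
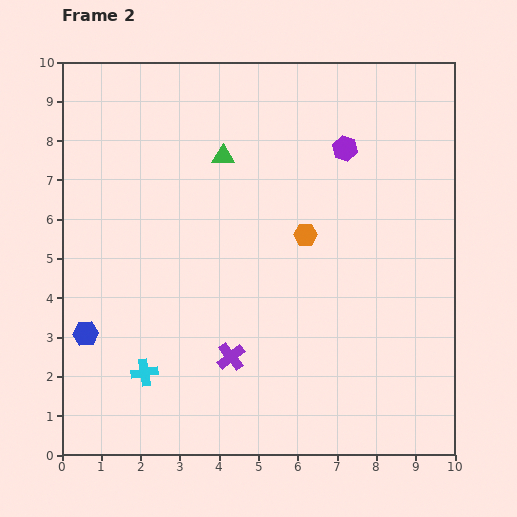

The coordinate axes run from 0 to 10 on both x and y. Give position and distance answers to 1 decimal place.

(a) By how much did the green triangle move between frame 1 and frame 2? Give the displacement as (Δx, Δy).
(-2.8, -1.1)

The green triangle was at (6.9, 8.7) in frame 1 and (4.1, 7.6) in frame 2.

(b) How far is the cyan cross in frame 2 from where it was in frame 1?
1.4

The cyan cross moved from (1.0, 1.3) to (2.1, 2.1), a distance of √(1.1² + 0.8²) ≈ 1.4.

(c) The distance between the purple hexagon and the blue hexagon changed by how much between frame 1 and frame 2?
+2.5

Distance in frame 1: 5.6. Distance in frame 2: 8.1.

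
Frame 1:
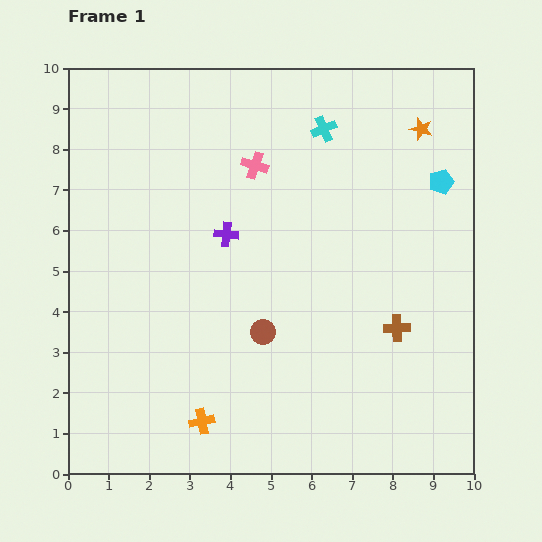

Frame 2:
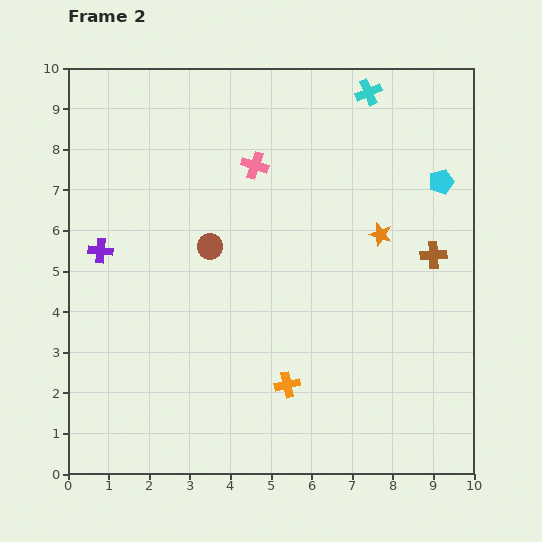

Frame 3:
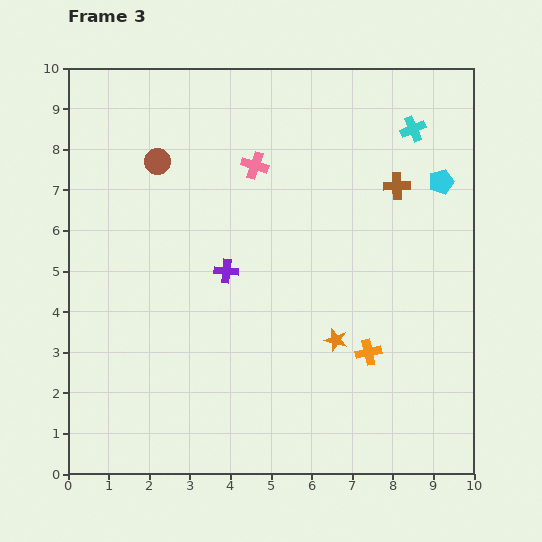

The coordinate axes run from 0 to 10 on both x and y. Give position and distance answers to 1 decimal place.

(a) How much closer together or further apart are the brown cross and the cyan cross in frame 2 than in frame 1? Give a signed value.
-0.9

Distance in frame 1: 5.2. Distance in frame 2: 4.3.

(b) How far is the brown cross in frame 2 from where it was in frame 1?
2.0

The brown cross moved from (8.1, 3.6) to (9.0, 5.4), a distance of √(0.9² + 1.8²) ≈ 2.0.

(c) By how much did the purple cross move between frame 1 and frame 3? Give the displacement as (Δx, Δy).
(0.0, -0.9)

The purple cross was at (3.9, 5.9) in frame 1 and (3.9, 5.0) in frame 3.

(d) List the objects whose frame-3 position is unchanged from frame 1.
the cyan pentagon, the pink cross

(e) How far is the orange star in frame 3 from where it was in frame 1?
5.6

The orange star moved from (8.7, 8.5) to (6.6, 3.3), a distance of √(2.1² + 5.2²) ≈ 5.6.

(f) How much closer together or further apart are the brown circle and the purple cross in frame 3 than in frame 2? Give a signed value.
+0.5

Distance in frame 2: 2.7. Distance in frame 3: 3.2.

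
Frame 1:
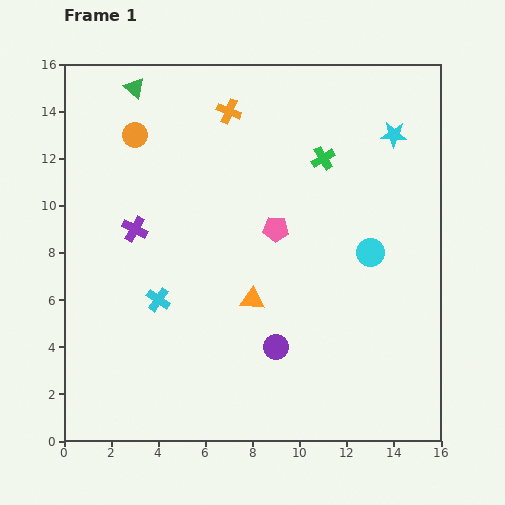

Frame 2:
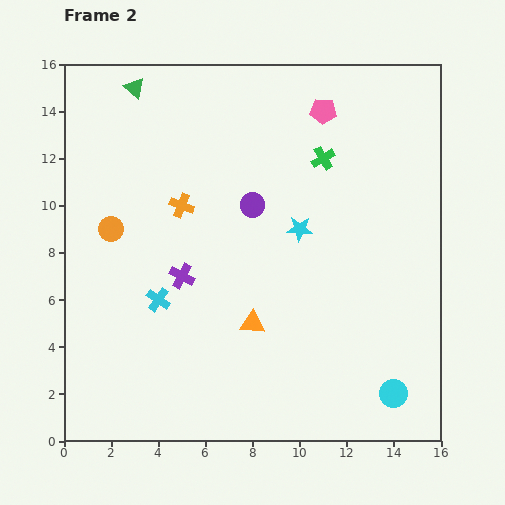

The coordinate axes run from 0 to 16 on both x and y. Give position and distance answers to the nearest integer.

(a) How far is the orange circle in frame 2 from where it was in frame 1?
4

The orange circle moved from (3, 13) to (2, 9), a distance of √(1² + 4²) ≈ 4.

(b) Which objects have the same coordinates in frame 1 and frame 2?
the green cross, the cyan cross, the green triangle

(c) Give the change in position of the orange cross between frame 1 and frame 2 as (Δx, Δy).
(-2, -4)

The orange cross was at (7, 14) in frame 1 and (5, 10) in frame 2.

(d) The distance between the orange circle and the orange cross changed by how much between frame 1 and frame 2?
-1

Distance in frame 1: 4. Distance in frame 2: 3.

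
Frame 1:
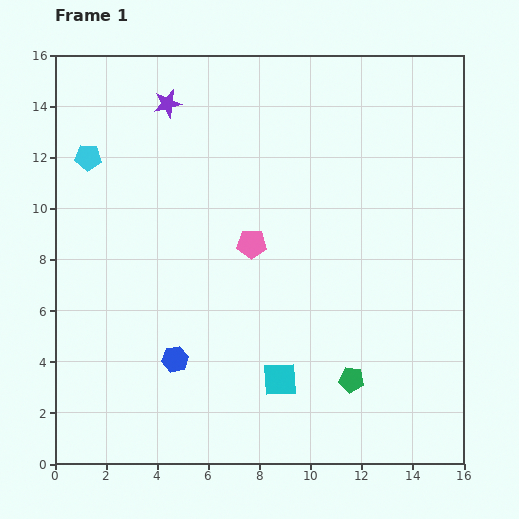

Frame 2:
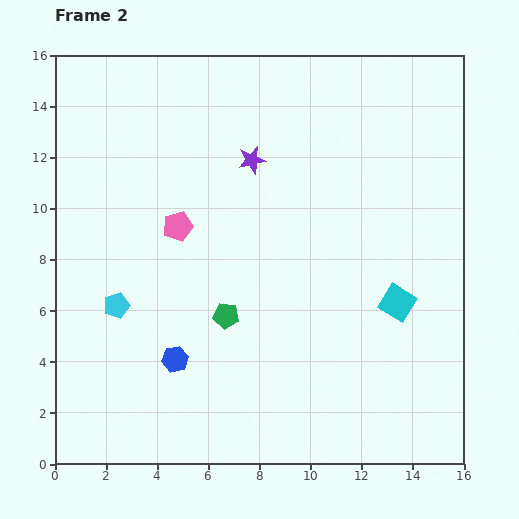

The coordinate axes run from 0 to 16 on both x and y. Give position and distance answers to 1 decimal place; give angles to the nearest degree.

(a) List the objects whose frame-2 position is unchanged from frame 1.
the blue hexagon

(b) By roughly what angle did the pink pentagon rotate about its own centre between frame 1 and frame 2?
16° counter-clockwise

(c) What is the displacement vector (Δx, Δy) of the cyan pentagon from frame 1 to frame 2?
(1.1, -5.8)

The cyan pentagon was at (1.3, 12.0) in frame 1 and (2.4, 6.2) in frame 2.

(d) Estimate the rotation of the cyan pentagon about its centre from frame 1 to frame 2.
20° counter-clockwise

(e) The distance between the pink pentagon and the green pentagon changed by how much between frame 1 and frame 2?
-2.6

Distance in frame 1: 6.6. Distance in frame 2: 4.0.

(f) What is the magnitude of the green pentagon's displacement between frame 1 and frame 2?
5.5

The green pentagon moved from (11.6, 3.3) to (6.7, 5.8), a distance of √(4.9² + 2.5²) ≈ 5.5.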